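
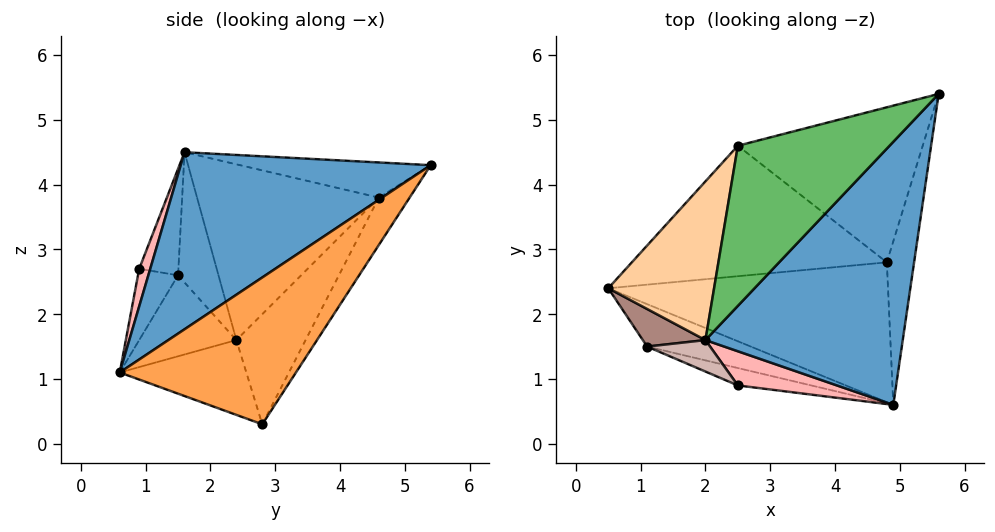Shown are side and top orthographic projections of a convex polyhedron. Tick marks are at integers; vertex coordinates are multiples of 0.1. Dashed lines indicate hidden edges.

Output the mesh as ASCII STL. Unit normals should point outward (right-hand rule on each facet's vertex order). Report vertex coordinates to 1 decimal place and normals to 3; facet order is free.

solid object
 facet normal 0.574 -0.510 0.640
  outer loop
   vertex 2.0 1.6 4.5
   vertex 4.9 0.6 1.1
   vertex 5.6 5.4 4.3
  endloop
 endfacet
 facet normal -0.243 -0.341 -0.908
  outer loop
   vertex 4.8 2.8 0.3
   vertex 4.9 0.6 1.1
   vertex 0.5 2.4 1.6
  endloop
 endfacet
 facet normal 0.983 -0.022 -0.182
  outer loop
   vertex 4.8 2.8 0.3
   vertex 5.6 5.4 4.3
   vertex 4.9 0.6 1.1
  endloop
 endfacet
 facet normal -0.829 0.254 0.499
  outer loop
   vertex 2.5 4.6 3.8
   vertex 0.5 2.4 1.6
   vertex 2.0 1.6 4.5
  endloop
 endfacet
 facet normal -0.218 0.256 0.942
  outer loop
   vertex 2.5 4.6 3.8
   vertex 2.0 1.6 4.5
   vertex 5.6 5.4 4.3
  endloop
 endfacet
 facet normal -0.244 0.788 -0.566
  outer loop
   vertex 2.5 4.6 3.8
   vertex 4.8 2.8 0.3
   vertex 0.5 2.4 1.6
  endloop
 endfacet
 facet normal -0.133 0.843 -0.521
  outer loop
   vertex 2.5 4.6 3.8
   vertex 5.6 5.4 4.3
   vertex 4.8 2.8 0.3
  endloop
 endfacet
 facet normal 0.149 -0.907 0.394
  outer loop
   vertex 2.5 0.9 2.7
   vertex 4.9 0.6 1.1
   vertex 2.0 1.6 4.5
  endloop
 endfacet
 facet normal -0.378 -0.789 -0.484
  outer loop
   vertex 1.1 1.5 2.6
   vertex 0.5 2.4 1.6
   vertex 4.9 0.6 1.1
  endloop
 endfacet
 facet normal -0.346 -0.868 -0.357
  outer loop
   vertex 1.1 1.5 2.6
   vertex 4.9 0.6 1.1
   vertex 2.5 0.9 2.7
  endloop
 endfacet
 facet normal -0.895 -0.119 0.430
  outer loop
   vertex 1.1 1.5 2.6
   vertex 2.0 1.6 4.5
   vertex 0.5 2.4 1.6
  endloop
 endfacet
 facet normal -0.397 -0.887 0.235
  outer loop
   vertex 1.1 1.5 2.6
   vertex 2.5 0.9 2.7
   vertex 2.0 1.6 4.5
  endloop
 endfacet
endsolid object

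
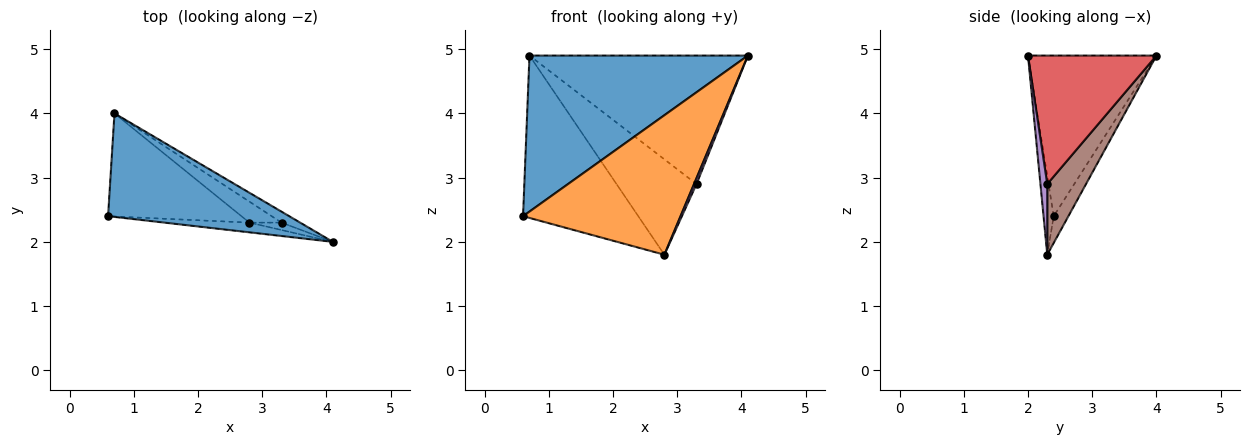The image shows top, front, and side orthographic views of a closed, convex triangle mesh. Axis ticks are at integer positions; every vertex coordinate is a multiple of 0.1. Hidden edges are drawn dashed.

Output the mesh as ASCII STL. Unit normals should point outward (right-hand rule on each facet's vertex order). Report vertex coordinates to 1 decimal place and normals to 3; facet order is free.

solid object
 facet normal -0.440 -0.748 0.496
  outer loop
   vertex 0.7 4.0 4.9
   vertex 0.6 2.4 2.4
   vertex 4.1 2.0 4.9
  endloop
 endfacet
 facet normal -0.064 -0.996 -0.069
  outer loop
   vertex 2.8 2.3 1.8
   vertex 4.1 2.0 4.9
   vertex 0.6 2.4 2.4
  endloop
 endfacet
 facet normal -0.107 0.839 -0.533
  outer loop
   vertex 2.8 2.3 1.8
   vertex 0.6 2.4 2.4
   vertex 0.7 4.0 4.9
  endloop
 endfacet
 facet normal 0.506 0.860 -0.073
  outer loop
   vertex 3.3 2.3 2.9
   vertex 0.7 4.0 4.9
   vertex 4.1 2.0 4.9
  endloop
 endfacet
 facet normal 0.864 -0.314 -0.393
  outer loop
   vertex 3.3 2.3 2.9
   vertex 4.1 2.0 4.9
   vertex 2.8 2.3 1.8
  endloop
 endfacet
 facet normal 0.428 0.883 -0.194
  outer loop
   vertex 3.3 2.3 2.9
   vertex 2.8 2.3 1.8
   vertex 0.7 4.0 4.9
  endloop
 endfacet
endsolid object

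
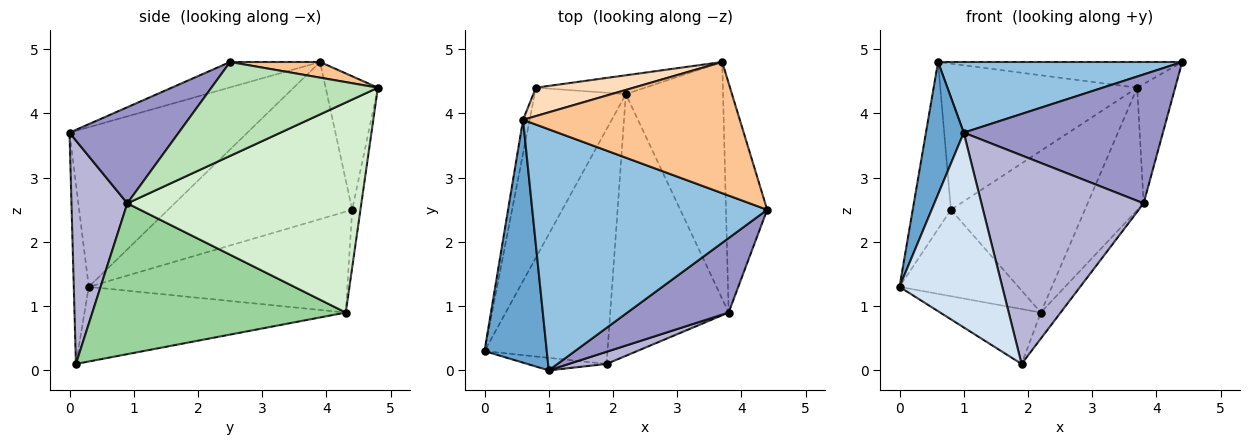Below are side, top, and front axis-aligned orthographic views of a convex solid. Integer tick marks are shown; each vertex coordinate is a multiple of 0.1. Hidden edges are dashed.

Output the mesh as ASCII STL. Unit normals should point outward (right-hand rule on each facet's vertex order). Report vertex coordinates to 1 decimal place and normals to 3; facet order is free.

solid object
 facet normal -0.914 -0.194 0.356
  outer loop
   vertex 1.0 0.0 3.7
   vertex 0.6 3.9 4.8
   vertex 0.0 0.3 1.3
  endloop
 endfacet
 facet normal -0.103 -0.280 0.955
  outer loop
   vertex 1.0 0.0 3.7
   vertex 4.4 2.5 4.8
   vertex 0.6 3.9 4.8
  endloop
 endfacet
 facet normal -0.509 0.196 -0.838
  outer loop
   vertex 1.9 0.1 0.1
   vertex 0.0 0.3 1.3
   vertex 2.2 4.3 0.9
  endloop
 endfacet
 facet normal -0.144 -0.988 -0.063
  outer loop
   vertex 1.9 0.1 0.1
   vertex 1.0 0.0 3.7
   vertex 0.0 0.3 1.3
  endloop
 endfacet
 facet normal -0.978 0.203 -0.041
  outer loop
   vertex 0.8 4.4 2.5
   vertex 0.0 0.3 1.3
   vertex 0.6 3.9 4.8
  endloop
 endfacet
 facet normal -0.702 0.323 -0.635
  outer loop
   vertex 0.8 4.4 2.5
   vertex 2.2 4.3 0.9
   vertex 0.0 0.3 1.3
  endloop
 endfacet
 facet normal 0.071 0.192 0.979
  outer loop
   vertex 3.7 4.8 4.4
   vertex 0.6 3.9 4.8
   vertex 4.4 2.5 4.8
  endloop
 endfacet
 facet normal -0.252 0.950 0.185
  outer loop
   vertex 3.7 4.8 4.4
   vertex 0.8 4.4 2.5
   vertex 0.6 3.9 4.8
  endloop
 endfacet
 facet normal -0.061 0.991 -0.115
  outer loop
   vertex 3.7 4.8 4.4
   vertex 2.2 4.3 0.9
   vertex 0.8 4.4 2.5
  endloop
 endfacet
 facet normal 0.785 0.061 -0.616
  outer loop
   vertex 3.8 0.9 2.6
   vertex 1.9 0.1 0.1
   vertex 2.2 4.3 0.9
  endloop
 endfacet
 facet normal 0.896 0.204 -0.393
  outer loop
   vertex 3.8 0.9 2.6
   vertex 3.7 4.8 4.4
   vertex 4.4 2.5 4.8
  endloop
 endfacet
 facet normal 0.887 0.212 -0.410
  outer loop
   vertex 3.8 0.9 2.6
   vertex 2.2 4.3 0.9
   vertex 3.7 4.8 4.4
  endloop
 endfacet
 facet normal 0.429 -0.782 0.452
  outer loop
   vertex 3.8 0.9 2.6
   vertex 4.4 2.5 4.8
   vertex 1.0 0.0 3.7
  endloop
 endfacet
 facet normal 0.325 -0.944 0.055
  outer loop
   vertex 3.8 0.9 2.6
   vertex 1.0 0.0 3.7
   vertex 1.9 0.1 0.1
  endloop
 endfacet
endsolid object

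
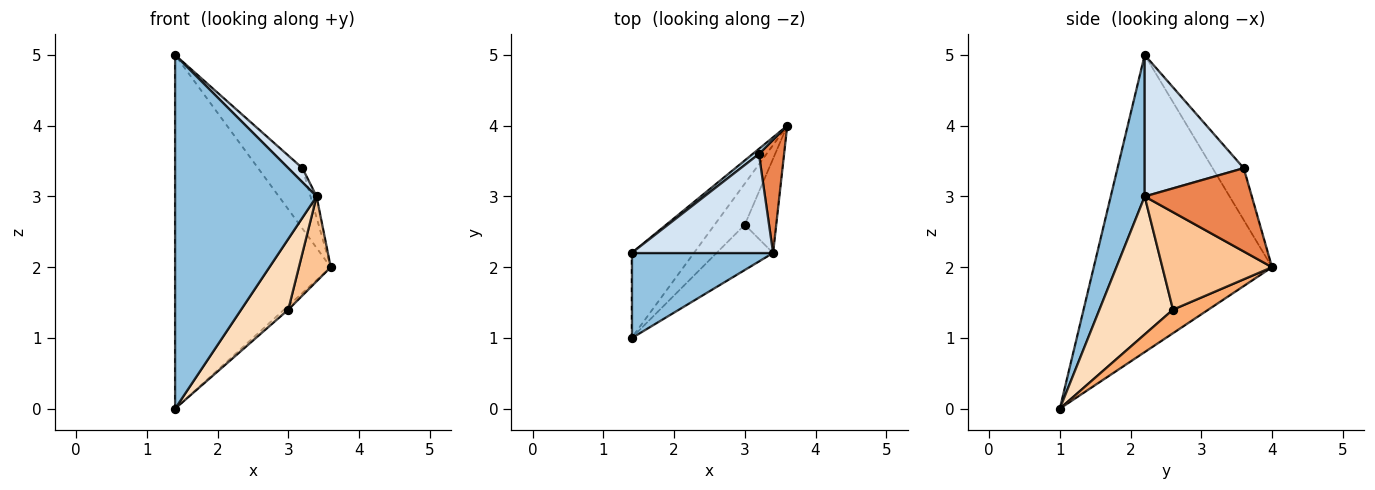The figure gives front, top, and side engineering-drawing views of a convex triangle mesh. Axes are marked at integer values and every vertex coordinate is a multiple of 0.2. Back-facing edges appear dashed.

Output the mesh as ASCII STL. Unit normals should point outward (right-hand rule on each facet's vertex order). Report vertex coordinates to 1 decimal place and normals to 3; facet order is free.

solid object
 facet normal -0.744 0.650 -0.156
  outer loop
   vertex 1.4 1.0 0.0
   vertex 1.4 2.2 5.0
   vertex 3.6 4.0 2.0
  endloop
 endfacet
 facet normal 0.227 -0.947 0.227
  outer loop
   vertex 3.4 2.2 3.0
   vertex 1.4 2.2 5.0
   vertex 1.4 1.0 0.0
  endloop
 endfacet
 facet normal -0.573 0.816 0.069
  outer loop
   vertex 3.2 3.6 3.4
   vertex 3.6 4.0 2.0
   vertex 1.4 2.2 5.0
  endloop
 endfacet
 facet normal 0.704 -0.101 0.704
  outer loop
   vertex 3.2 3.6 3.4
   vertex 1.4 2.2 5.0
   vertex 3.4 2.2 3.0
  endloop
 endfacet
 facet normal 0.956 0.054 0.289
  outer loop
   vertex 3.2 3.6 3.4
   vertex 3.4 2.2 3.0
   vertex 3.6 4.0 2.0
  endloop
 endfacet
 facet normal 0.614 0.074 -0.786
  outer loop
   vertex 3.0 2.6 1.4
   vertex 1.4 1.0 0.0
   vertex 3.6 4.0 2.0
  endloop
 endfacet
 facet normal 0.917 -0.266 -0.296
  outer loop
   vertex 3.0 2.6 1.4
   vertex 3.6 4.0 2.0
   vertex 3.4 2.2 3.0
  endloop
 endfacet
 facet normal 0.796 -0.510 -0.326
  outer loop
   vertex 3.0 2.6 1.4
   vertex 3.4 2.2 3.0
   vertex 1.4 1.0 0.0
  endloop
 endfacet
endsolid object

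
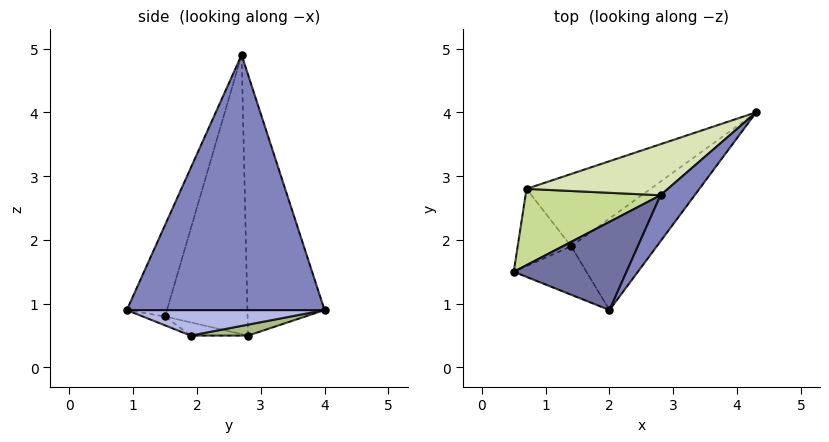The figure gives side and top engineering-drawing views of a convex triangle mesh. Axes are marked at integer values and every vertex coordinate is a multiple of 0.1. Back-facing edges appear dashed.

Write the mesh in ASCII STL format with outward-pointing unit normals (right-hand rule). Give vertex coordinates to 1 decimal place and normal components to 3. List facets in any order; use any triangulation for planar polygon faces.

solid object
 facet normal -0.358 -0.822 0.442
  outer loop
   vertex 2.8 2.7 4.9
   vertex 0.5 1.5 0.8
   vertex 2.0 0.9 0.9
  endloop
 endfacet
 facet normal 0.798 -0.592 0.107
  outer loop
   vertex 2.8 2.7 4.9
   vertex 2.0 0.9 0.9
   vertex 4.3 4.0 0.9
  endloop
 endfacet
 facet normal -0.110 -0.425 -0.898
  outer loop
   vertex 1.4 1.9 0.5
   vertex 2.0 0.9 0.9
   vertex 0.5 1.5 0.8
  endloop
 endfacet
 facet normal 0.279 -0.207 -0.938
  outer loop
   vertex 1.4 1.9 0.5
   vertex 4.3 4.0 0.9
   vertex 2.0 0.9 0.9
  endloop
 endfacet
 facet normal -0.236 -0.184 -0.954
  outer loop
   vertex 0.7 2.8 0.5
   vertex 1.4 1.9 0.5
   vertex 0.5 1.5 0.8
  endloop
 endfacet
 facet normal 0.088 0.068 -0.994
  outer loop
   vertex 0.7 2.8 0.5
   vertex 4.3 4.0 0.9
   vertex 1.4 1.9 0.5
  endloop
 endfacet
 facet normal -0.876 0.232 0.423
  outer loop
   vertex 0.7 2.8 0.5
   vertex 0.5 1.5 0.8
   vertex 2.8 2.7 4.9
  endloop
 endfacet
 facet normal -0.329 0.927 0.178
  outer loop
   vertex 0.7 2.8 0.5
   vertex 2.8 2.7 4.9
   vertex 4.3 4.0 0.9
  endloop
 endfacet
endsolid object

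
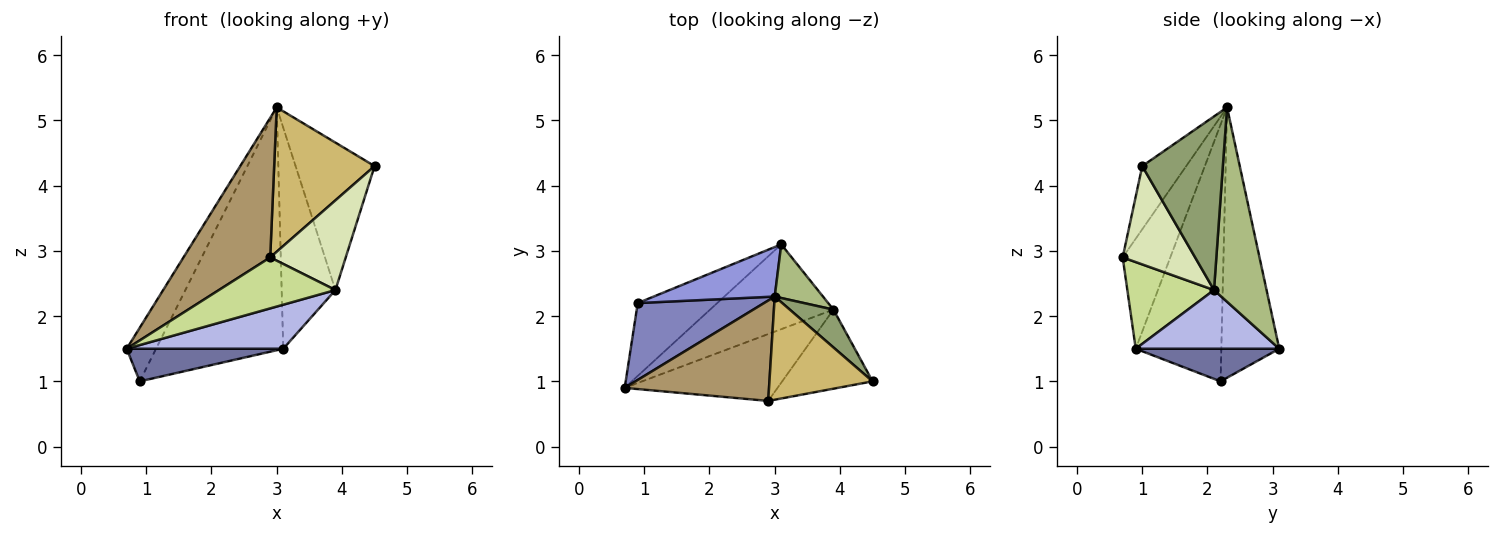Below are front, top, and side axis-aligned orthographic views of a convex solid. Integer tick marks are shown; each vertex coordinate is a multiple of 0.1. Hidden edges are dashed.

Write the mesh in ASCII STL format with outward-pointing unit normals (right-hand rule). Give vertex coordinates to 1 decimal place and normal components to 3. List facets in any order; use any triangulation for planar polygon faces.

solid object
 facet normal 0.351 -0.383 -0.855
  outer loop
   vertex 0.9 2.2 1.0
   vertex 3.1 3.1 1.5
   vertex 0.7 0.9 1.5
  endloop
 endfacet
 facet normal -0.858 0.294 0.422
  outer loop
   vertex 0.9 2.2 1.0
   vertex 0.7 0.9 1.5
   vertex 3.0 2.3 5.2
  endloop
 endfacet
 facet normal -0.408 0.895 0.182
  outer loop
   vertex 0.9 2.2 1.0
   vertex 3.0 2.3 5.2
   vertex 3.1 3.1 1.5
  endloop
 endfacet
 facet normal 0.389 -0.424 -0.818
  outer loop
   vertex 3.9 2.1 2.4
   vertex 0.7 0.9 1.5
   vertex 3.1 3.1 1.5
  endloop
 endfacet
 facet normal 0.703 0.689 0.177
  outer loop
   vertex 3.9 2.1 2.4
   vertex 3.0 2.3 5.2
   vertex 4.5 1.0 4.3
  endloop
 endfacet
 facet normal 0.689 0.705 0.171
  outer loop
   vertex 3.9 2.1 2.4
   vertex 3.1 3.1 1.5
   vertex 3.0 2.3 5.2
  endloop
 endfacet
 facet normal 0.411 -0.553 -0.725
  outer loop
   vertex 2.9 0.7 2.9
   vertex 0.7 0.9 1.5
   vertex 3.9 2.1 2.4
  endloop
 endfacet
 facet normal 0.584 -0.609 -0.537
  outer loop
   vertex 2.9 0.7 2.9
   vertex 3.9 2.1 2.4
   vertex 4.5 1.0 4.3
  endloop
 endfacet
 facet normal -0.407 -0.741 0.534
  outer loop
   vertex 2.9 0.7 2.9
   vertex 3.0 2.3 5.2
   vertex 0.7 0.9 1.5
  endloop
 endfacet
 facet normal -0.336 -0.766 0.548
  outer loop
   vertex 2.9 0.7 2.9
   vertex 4.5 1.0 4.3
   vertex 3.0 2.3 5.2
  endloop
 endfacet
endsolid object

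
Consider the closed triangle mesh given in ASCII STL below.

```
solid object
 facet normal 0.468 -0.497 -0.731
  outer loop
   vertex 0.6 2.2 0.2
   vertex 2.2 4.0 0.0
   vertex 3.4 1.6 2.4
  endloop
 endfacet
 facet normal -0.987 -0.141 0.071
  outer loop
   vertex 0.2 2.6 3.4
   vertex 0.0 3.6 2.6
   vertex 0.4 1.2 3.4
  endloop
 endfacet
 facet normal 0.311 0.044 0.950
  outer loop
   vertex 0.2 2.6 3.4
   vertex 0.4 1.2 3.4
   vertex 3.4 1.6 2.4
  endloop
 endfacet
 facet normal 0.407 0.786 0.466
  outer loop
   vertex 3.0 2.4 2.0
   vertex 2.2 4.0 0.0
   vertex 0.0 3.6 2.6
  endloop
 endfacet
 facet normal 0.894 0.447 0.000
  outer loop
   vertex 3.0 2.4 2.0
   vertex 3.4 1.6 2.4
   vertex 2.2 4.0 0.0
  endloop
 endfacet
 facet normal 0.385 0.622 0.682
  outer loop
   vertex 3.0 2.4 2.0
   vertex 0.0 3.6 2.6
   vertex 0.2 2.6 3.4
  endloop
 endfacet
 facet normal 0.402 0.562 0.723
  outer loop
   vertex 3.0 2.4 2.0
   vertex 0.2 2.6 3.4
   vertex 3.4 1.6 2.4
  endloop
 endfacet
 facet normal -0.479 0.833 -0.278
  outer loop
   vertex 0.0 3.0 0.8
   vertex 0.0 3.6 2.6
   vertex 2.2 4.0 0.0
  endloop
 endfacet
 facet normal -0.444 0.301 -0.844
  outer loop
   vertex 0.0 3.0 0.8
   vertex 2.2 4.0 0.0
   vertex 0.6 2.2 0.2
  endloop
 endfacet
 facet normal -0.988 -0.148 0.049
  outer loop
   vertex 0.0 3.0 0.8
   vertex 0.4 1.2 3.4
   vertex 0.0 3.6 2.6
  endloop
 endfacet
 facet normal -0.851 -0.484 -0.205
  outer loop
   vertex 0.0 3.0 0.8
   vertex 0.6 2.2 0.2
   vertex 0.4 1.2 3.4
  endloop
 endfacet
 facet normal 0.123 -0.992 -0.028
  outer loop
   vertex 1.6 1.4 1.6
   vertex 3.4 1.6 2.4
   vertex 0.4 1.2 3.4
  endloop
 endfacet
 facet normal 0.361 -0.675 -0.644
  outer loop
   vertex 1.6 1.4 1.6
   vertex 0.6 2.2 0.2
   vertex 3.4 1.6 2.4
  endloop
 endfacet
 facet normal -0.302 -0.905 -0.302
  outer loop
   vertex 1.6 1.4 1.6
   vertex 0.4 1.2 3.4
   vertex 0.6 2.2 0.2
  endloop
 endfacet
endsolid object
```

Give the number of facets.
14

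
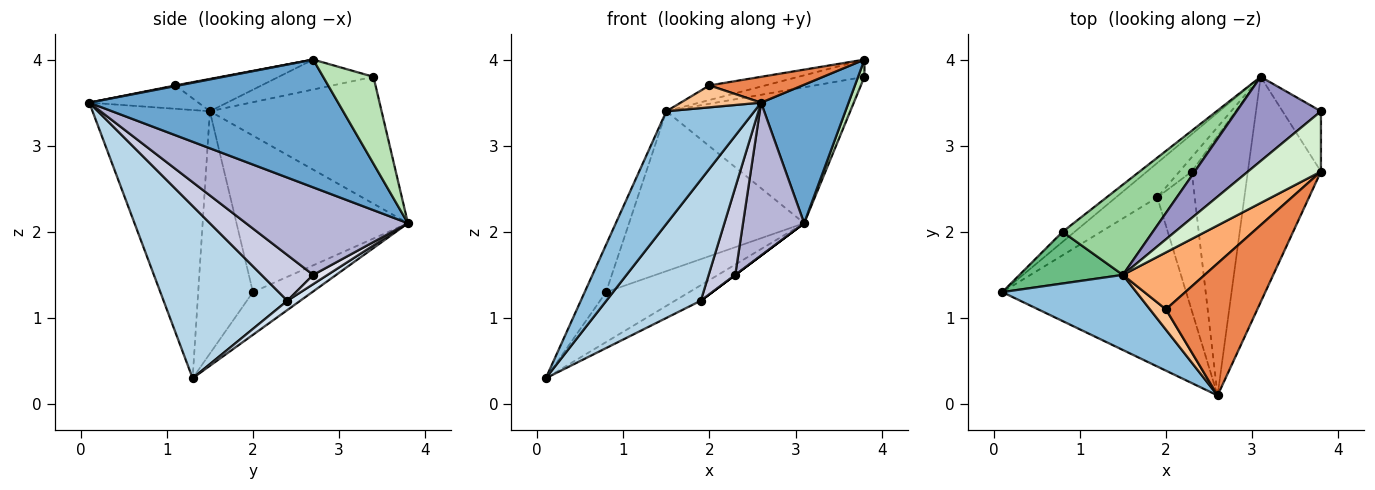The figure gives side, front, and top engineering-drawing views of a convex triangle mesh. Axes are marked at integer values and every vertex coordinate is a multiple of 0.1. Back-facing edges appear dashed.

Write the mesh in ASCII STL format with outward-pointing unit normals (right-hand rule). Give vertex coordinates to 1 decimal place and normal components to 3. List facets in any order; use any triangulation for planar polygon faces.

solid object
 facet normal 0.830 -0.292 -0.475
  outer loop
   vertex 3.1 3.8 2.1
   vertex 3.8 2.7 4.0
   vertex 2.6 0.1 3.5
  endloop
 endfacet
 facet normal -0.743 -0.557 0.371
  outer loop
   vertex 1.5 1.5 3.4
   vertex 0.1 1.3 0.3
   vertex 2.6 0.1 3.5
  endloop
 endfacet
 facet normal 0.606 -0.463 -0.647
  outer loop
   vertex 1.9 2.4 1.2
   vertex 2.6 0.1 3.5
   vertex 0.1 1.3 0.3
  endloop
 endfacet
 facet normal 0.201 0.402 -0.893
  outer loop
   vertex 1.9 2.4 1.2
   vertex 0.1 1.3 0.3
   vertex 3.1 3.8 2.1
  endloop
 endfacet
 facet normal 0.007 -0.192 0.981
  outer loop
   vertex 2.0 1.1 3.7
   vertex 2.6 0.1 3.5
   vertex 3.8 2.7 4.0
  endloop
 endfacet
 facet normal -0.357 0.232 0.905
  outer loop
   vertex 2.0 1.1 3.7
   vertex 3.8 2.7 4.0
   vertex 1.5 1.5 3.4
  endloop
 endfacet
 facet normal -0.705 -0.520 0.482
  outer loop
   vertex 2.0 1.1 3.7
   vertex 1.5 1.5 3.4
   vertex 2.6 0.1 3.5
  endloop
 endfacet
 facet normal -0.573 0.804 -0.162
  outer loop
   vertex 0.8 2.0 1.3
   vertex 3.1 3.8 2.1
   vertex 0.1 1.3 0.3
  endloop
 endfacet
 facet normal -0.866 0.338 0.369
  outer loop
   vertex 0.8 2.0 1.3
   vertex 0.1 1.3 0.3
   vertex 1.5 1.5 3.4
  endloop
 endfacet
 facet normal -0.649 0.663 0.374
  outer loop
   vertex 0.8 2.0 1.3
   vertex 1.5 1.5 3.4
   vertex 3.1 3.8 2.1
  endloop
 endfacet
 facet normal 0.909 -0.115 -0.401
  outer loop
   vertex 3.8 3.4 3.8
   vertex 3.8 2.7 4.0
   vertex 3.1 3.8 2.1
  endloop
 endfacet
 facet normal -0.367 0.256 0.895
  outer loop
   vertex 3.8 3.4 3.8
   vertex 1.5 1.5 3.4
   vertex 3.8 2.7 4.0
  endloop
 endfacet
 facet normal -0.622 0.666 0.413
  outer loop
   vertex 3.8 3.4 3.8
   vertex 3.1 3.8 2.1
   vertex 1.5 1.5 3.4
  endloop
 endfacet
 facet normal 0.802 -0.303 -0.514
  outer loop
   vertex 2.3 2.7 1.5
   vertex 3.1 3.8 2.1
   vertex 2.6 0.1 3.5
  endloop
 endfacet
 facet normal 0.719 -0.370 -0.589
  outer loop
   vertex 2.3 2.7 1.5
   vertex 2.6 0.1 3.5
   vertex 1.9 2.4 1.2
  endloop
 endfacet
 facet normal 0.600 0.000 -0.800
  outer loop
   vertex 2.3 2.7 1.5
   vertex 1.9 2.4 1.2
   vertex 3.1 3.8 2.1
  endloop
 endfacet
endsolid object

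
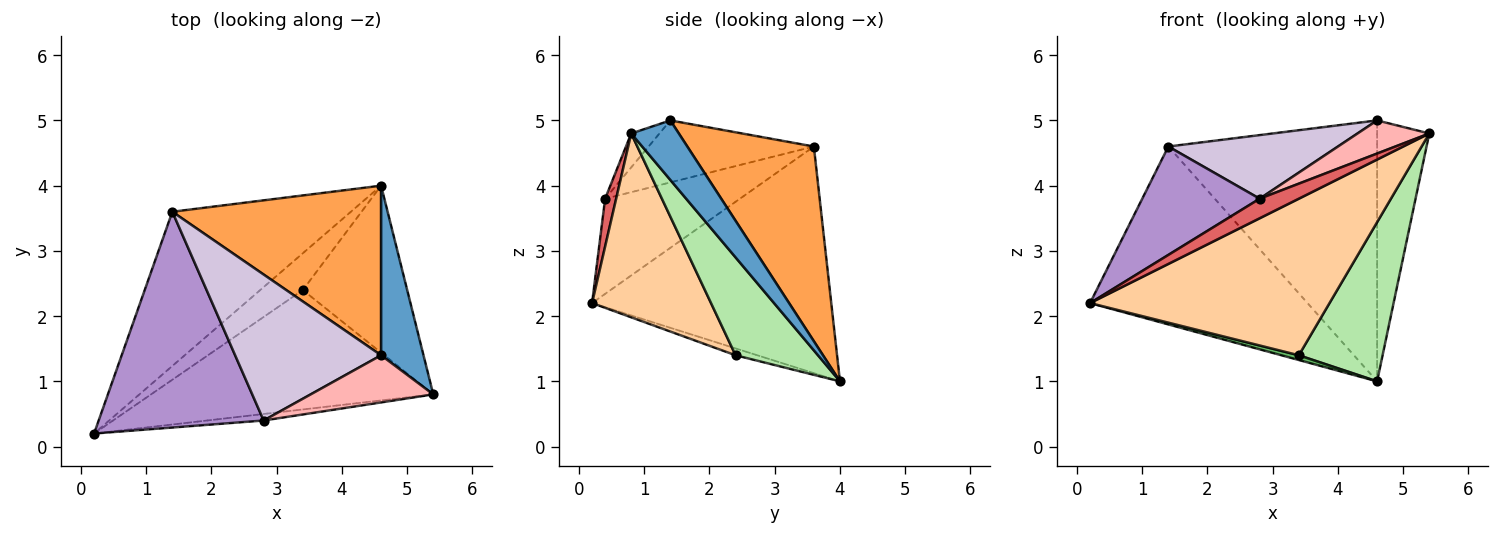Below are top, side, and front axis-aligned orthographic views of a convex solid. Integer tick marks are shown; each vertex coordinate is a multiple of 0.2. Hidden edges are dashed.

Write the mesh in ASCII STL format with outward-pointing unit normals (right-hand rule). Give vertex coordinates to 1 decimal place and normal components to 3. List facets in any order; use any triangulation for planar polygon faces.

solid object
 facet normal 0.608 0.666 0.433
  outer loop
   vertex 4.6 1.4 5.0
   vertex 5.4 0.8 4.8
   vertex 4.6 4.0 1.0
  endloop
 endfacet
 facet normal -0.639 0.581 -0.504
  outer loop
   vertex 1.4 3.6 4.6
   vertex 4.6 4.0 1.0
   vertex 0.2 0.2 2.2
  endloop
 endfacet
 facet normal 0.453 0.747 0.486
  outer loop
   vertex 1.4 3.6 4.6
   vertex 4.6 1.4 5.0
   vertex 4.6 4.0 1.0
  endloop
 endfacet
 facet normal 0.367 -0.739 -0.564
  outer loop
   vertex 3.4 2.4 1.4
   vertex 5.4 0.8 4.8
   vertex 0.2 0.2 2.2
  endloop
 endfacet
 facet normal -0.158 -0.126 -0.979
  outer loop
   vertex 3.4 2.4 1.4
   vertex 0.2 0.2 2.2
   vertex 4.6 4.0 1.0
  endloop
 endfacet
 facet normal 0.562 -0.571 -0.599
  outer loop
   vertex 3.4 2.4 1.4
   vertex 4.6 4.0 1.0
   vertex 5.4 0.8 4.8
  endloop
 endfacet
 facet normal 0.258 -0.916 -0.305
  outer loop
   vertex 2.8 0.4 3.8
   vertex 0.2 0.2 2.2
   vertex 5.4 0.8 4.8
  endloop
 endfacet
 facet normal -0.221 -0.560 0.798
  outer loop
   vertex 2.8 0.4 3.8
   vertex 5.4 0.8 4.8
   vertex 4.6 1.4 5.0
  endloop
 endfacet
 facet normal -0.458 -0.399 0.794
  outer loop
   vertex 2.8 0.4 3.8
   vertex 1.4 3.6 4.6
   vertex 0.2 0.2 2.2
  endloop
 endfacet
 facet normal -0.363 -0.372 0.854
  outer loop
   vertex 2.8 0.4 3.8
   vertex 4.6 1.4 5.0
   vertex 1.4 3.6 4.6
  endloop
 endfacet
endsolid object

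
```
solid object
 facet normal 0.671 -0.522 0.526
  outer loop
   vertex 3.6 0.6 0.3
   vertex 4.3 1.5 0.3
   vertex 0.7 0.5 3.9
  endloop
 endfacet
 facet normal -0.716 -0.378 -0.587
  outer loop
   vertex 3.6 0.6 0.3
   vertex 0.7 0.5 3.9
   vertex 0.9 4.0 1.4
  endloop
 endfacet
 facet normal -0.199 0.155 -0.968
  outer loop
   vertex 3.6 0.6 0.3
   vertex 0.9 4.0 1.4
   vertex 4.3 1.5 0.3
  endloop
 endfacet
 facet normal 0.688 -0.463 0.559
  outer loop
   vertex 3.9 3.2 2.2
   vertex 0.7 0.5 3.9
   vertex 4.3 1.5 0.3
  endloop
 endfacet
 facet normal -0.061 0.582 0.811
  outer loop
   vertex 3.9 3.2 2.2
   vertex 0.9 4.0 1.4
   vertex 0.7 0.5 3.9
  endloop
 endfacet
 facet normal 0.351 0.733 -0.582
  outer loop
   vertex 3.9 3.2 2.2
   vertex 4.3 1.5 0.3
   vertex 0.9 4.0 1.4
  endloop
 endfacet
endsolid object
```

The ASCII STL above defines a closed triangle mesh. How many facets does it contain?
6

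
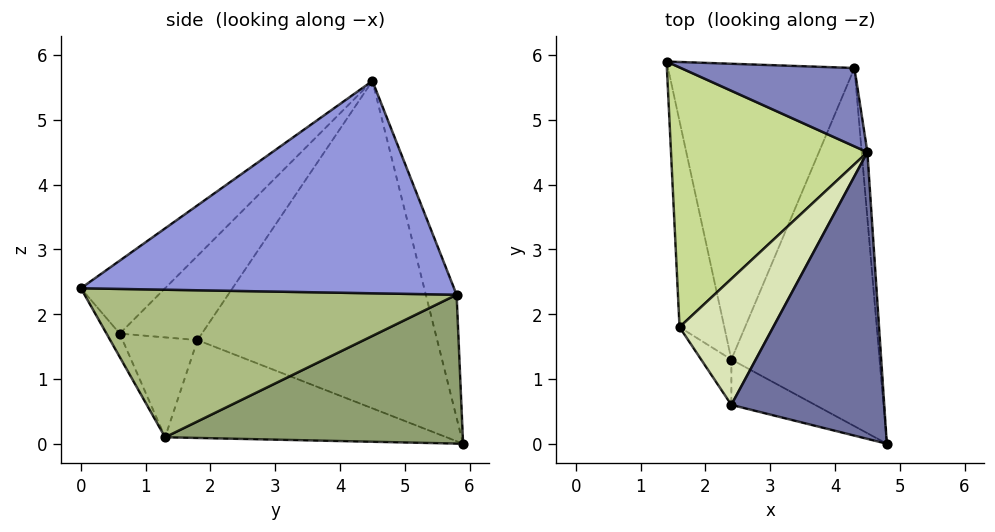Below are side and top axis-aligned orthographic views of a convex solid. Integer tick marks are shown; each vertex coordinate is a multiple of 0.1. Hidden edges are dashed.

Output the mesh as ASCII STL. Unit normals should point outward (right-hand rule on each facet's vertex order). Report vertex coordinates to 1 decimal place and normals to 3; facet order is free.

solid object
 facet normal -0.358 -0.557 0.750
  outer loop
   vertex 2.4 0.6 1.7
   vertex 4.8 0.0 2.4
   vertex 4.5 4.5 5.6
  endloop
 endfacet
 facet normal -0.261 0.893 0.367
  outer loop
   vertex 4.3 5.8 2.3
   vertex 1.4 5.9 0.0
   vertex 4.5 4.5 5.6
  endloop
 endfacet
 facet normal 0.996 0.085 -0.027
  outer loop
   vertex 4.3 5.8 2.3
   vertex 4.5 4.5 5.6
   vertex 4.8 0.0 2.4
  endloop
 endfacet
 facet normal -0.111 -0.910 -0.398
  outer loop
   vertex 2.4 1.3 0.1
   vertex 4.8 0.0 2.4
   vertex 2.4 0.6 1.7
  endloop
 endfacet
 facet normal 0.620 0.118 -0.776
  outer loop
   vertex 2.4 1.3 0.1
   vertex 1.4 5.9 0.0
   vertex 4.3 5.8 2.3
  endloop
 endfacet
 facet normal 0.705 0.049 -0.708
  outer loop
   vertex 2.4 1.3 0.1
   vertex 4.3 5.8 2.3
   vertex 4.8 0.0 2.4
  endloop
 endfacet
 facet normal -0.847 0.157 0.508
  outer loop
   vertex 1.6 1.8 1.6
   vertex 4.5 4.5 5.6
   vertex 1.4 5.9 0.0
  endloop
 endfacet
 facet normal -0.624 -0.358 0.694
  outer loop
   vertex 1.6 1.8 1.6
   vertex 2.4 0.6 1.7
   vertex 4.5 4.5 5.6
  endloop
 endfacet
 facet normal -0.891 -0.202 -0.407
  outer loop
   vertex 1.6 1.8 1.6
   vertex 1.4 5.9 0.0
   vertex 2.4 1.3 0.1
  endloop
 endfacet
 facet normal -0.798 -0.552 -0.242
  outer loop
   vertex 1.6 1.8 1.6
   vertex 2.4 1.3 0.1
   vertex 2.4 0.6 1.7
  endloop
 endfacet
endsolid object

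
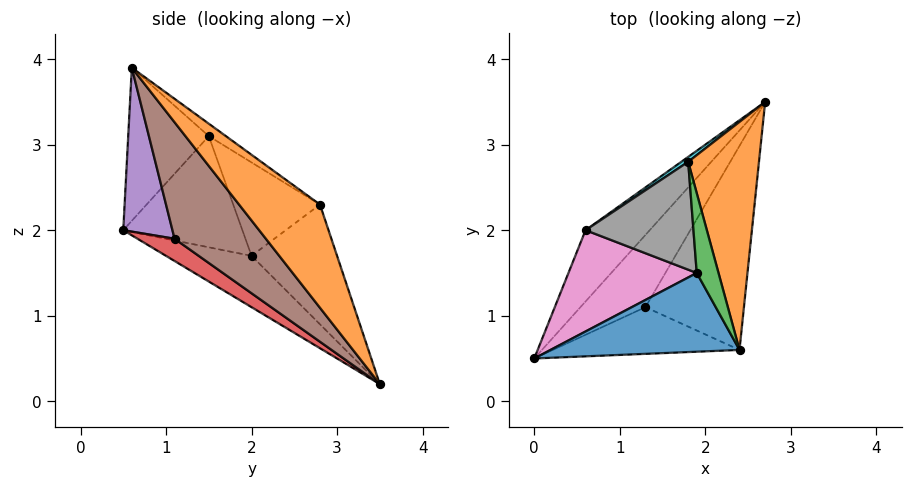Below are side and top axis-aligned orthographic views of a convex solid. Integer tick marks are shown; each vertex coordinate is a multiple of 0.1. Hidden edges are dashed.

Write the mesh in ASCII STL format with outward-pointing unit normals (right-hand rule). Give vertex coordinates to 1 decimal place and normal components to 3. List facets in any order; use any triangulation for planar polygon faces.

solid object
 facet normal -0.596 0.323 0.735
  outer loop
   vertex 1.9 1.5 3.1
   vertex 0.0 0.5 2.0
   vertex 2.4 0.6 3.9
  endloop
 endfacet
 facet normal 0.696 0.537 0.477
  outer loop
   vertex 1.8 2.8 2.3
   vertex 2.4 0.6 3.9
   vertex 2.7 3.5 0.2
  endloop
 endfacet
 facet normal -0.444 0.444 0.778
  outer loop
   vertex 1.8 2.8 2.3
   vertex 1.9 1.5 3.1
   vertex 2.4 0.6 3.9
  endloop
 endfacet
 facet normal 0.246 -0.652 -0.718
  outer loop
   vertex 1.3 1.1 1.9
   vertex 0.0 0.5 2.0
   vertex 2.7 3.5 0.2
  endloop
 endfacet
 facet normal 0.357 -0.841 -0.407
  outer loop
   vertex 1.3 1.1 1.9
   vertex 2.4 0.6 3.9
   vertex 0.0 0.5 2.0
  endloop
 endfacet
 facet normal 0.567 -0.670 -0.479
  outer loop
   vertex 1.3 1.1 1.9
   vertex 2.7 3.5 0.2
   vertex 2.4 0.6 3.9
  endloop
 endfacet
 facet normal -0.605 0.382 0.698
  outer loop
   vertex 0.6 2.0 1.7
   vertex 0.0 0.5 2.0
   vertex 1.9 1.5 3.1
  endloop
 endfacet
 facet normal -0.605 0.383 0.698
  outer loop
   vertex 0.6 2.0 1.7
   vertex 1.9 1.5 3.1
   vertex 1.8 2.8 2.3
  endloop
 endfacet
 facet normal -0.622 0.093 -0.777
  outer loop
   vertex 0.6 2.0 1.7
   vertex 2.7 3.5 0.2
   vertex 0.0 0.5 2.0
  endloop
 endfacet
 facet normal -0.566 0.824 0.032
  outer loop
   vertex 0.6 2.0 1.7
   vertex 1.8 2.8 2.3
   vertex 2.7 3.5 0.2
  endloop
 endfacet
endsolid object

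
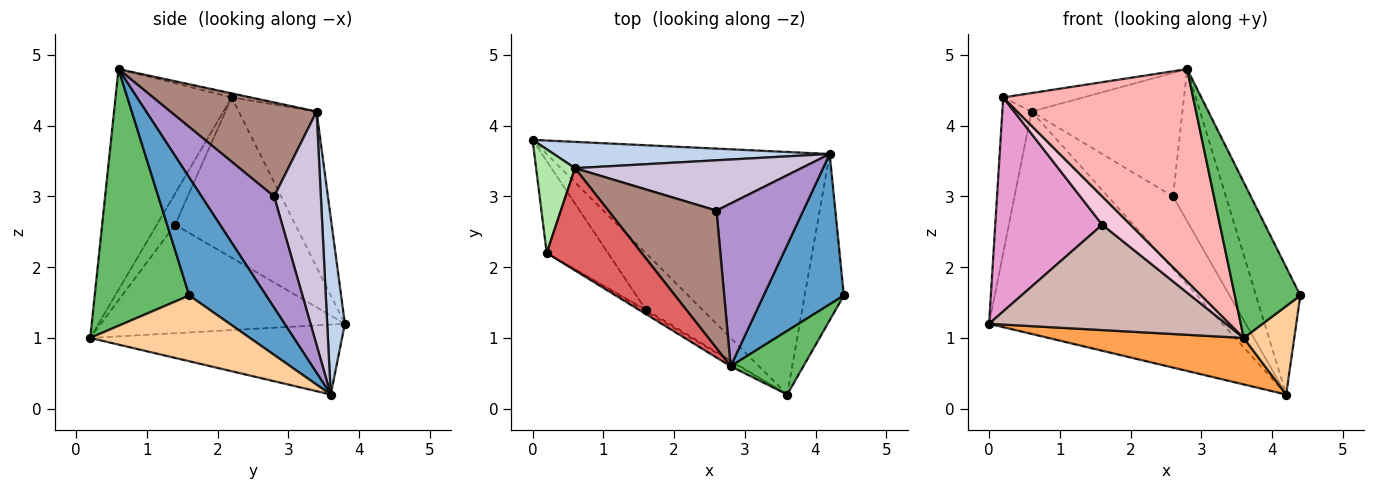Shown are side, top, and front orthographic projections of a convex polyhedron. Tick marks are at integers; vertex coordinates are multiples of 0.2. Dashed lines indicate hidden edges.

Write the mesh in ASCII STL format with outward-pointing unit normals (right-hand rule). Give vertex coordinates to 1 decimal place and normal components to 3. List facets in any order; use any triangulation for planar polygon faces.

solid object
 facet normal 0.747 0.430 0.508
  outer loop
   vertex 2.8 0.6 4.8
   vertex 4.4 1.6 1.6
   vertex 4.2 3.6 0.2
  endloop
 endfacet
 facet normal 0.075 0.990 0.117
  outer loop
   vertex 0.6 3.4 4.2
   vertex 4.2 3.6 0.2
   vertex 0.0 3.8 1.2
  endloop
 endfacet
 facet normal -0.236 -0.183 -0.954
  outer loop
   vertex 3.6 0.2 1.0
   vertex 0.0 3.8 1.2
   vertex 4.2 3.6 0.2
  endloop
 endfacet
 facet normal 0.829 -0.262 -0.493
  outer loop
   vertex 3.6 0.2 1.0
   vertex 4.2 3.6 0.2
   vertex 4.4 1.6 1.6
  endloop
 endfacet
 facet normal 0.801 -0.555 0.227
  outer loop
   vertex 3.6 0.2 1.0
   vertex 4.4 1.6 1.6
   vertex 2.8 0.6 4.8
  endloop
 endfacet
 facet normal -0.912 0.342 0.228
  outer loop
   vertex 0.2 2.2 4.4
   vertex 0.6 3.4 4.2
   vertex 0.0 3.8 1.2
  endloop
 endfacet
 facet normal -0.042 0.178 0.983
  outer loop
   vertex 0.2 2.2 4.4
   vertex 2.8 0.6 4.8
   vertex 0.6 3.4 4.2
  endloop
 endfacet
 facet normal -0.522 -0.853 -0.020
  outer loop
   vertex 0.2 2.2 4.4
   vertex 3.6 0.2 1.0
   vertex 2.8 0.6 4.8
  endloop
 endfacet
 facet normal 0.684 0.498 0.533
  outer loop
   vertex 2.6 2.8 3.0
   vertex 2.8 0.6 4.8
   vertex 4.2 3.6 0.2
  endloop
 endfacet
 facet normal 0.507 0.707 0.492
  outer loop
   vertex 2.6 2.8 3.0
   vertex 4.2 3.6 0.2
   vertex 0.6 3.4 4.2
  endloop
 endfacet
 facet normal 0.543 0.561 0.625
  outer loop
   vertex 2.6 2.8 3.0
   vertex 0.6 3.4 4.2
   vertex 2.8 0.6 4.8
  endloop
 endfacet
 facet normal -0.672 -0.652 -0.351
  outer loop
   vertex 1.6 1.4 2.6
   vertex 0.0 3.8 1.2
   vertex 3.6 0.2 1.0
  endloop
 endfacet
 facet normal -0.718 -0.639 -0.275
  outer loop
   vertex 1.6 1.4 2.6
   vertex 0.2 2.2 4.4
   vertex 0.0 3.8 1.2
  endloop
 endfacet
 facet normal -0.543 -0.839 -0.049
  outer loop
   vertex 1.6 1.4 2.6
   vertex 3.6 0.2 1.0
   vertex 0.2 2.2 4.4
  endloop
 endfacet
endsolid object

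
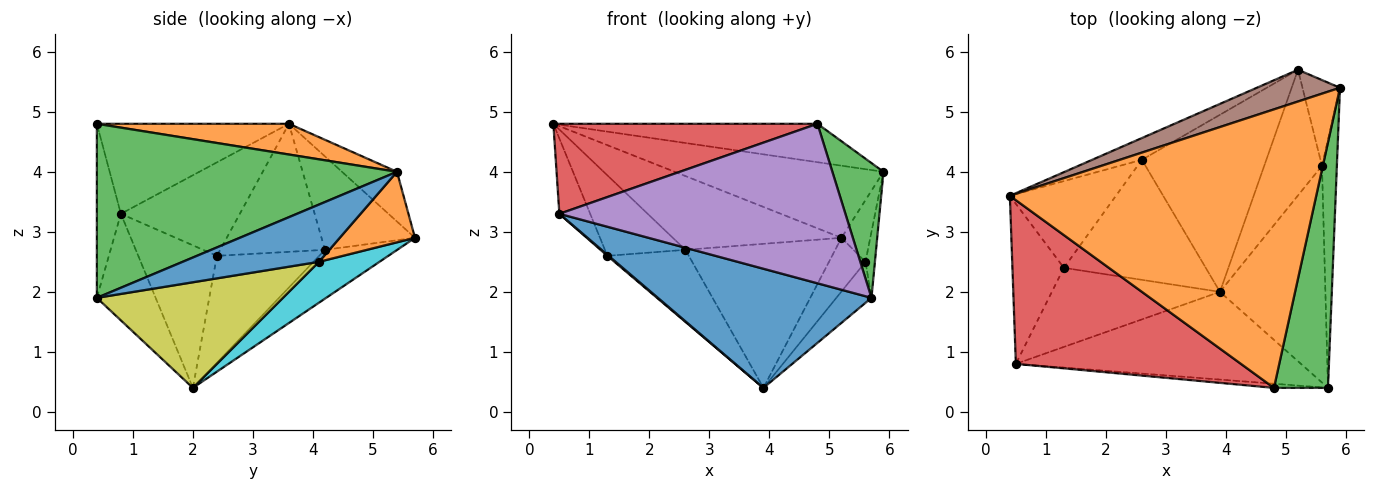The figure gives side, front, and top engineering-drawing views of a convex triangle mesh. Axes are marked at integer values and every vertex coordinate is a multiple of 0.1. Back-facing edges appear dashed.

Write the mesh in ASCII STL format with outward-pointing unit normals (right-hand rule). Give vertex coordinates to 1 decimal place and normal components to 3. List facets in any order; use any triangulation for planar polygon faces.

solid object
 facet normal -0.216 -0.786 -0.579
  outer loop
   vertex 0.5 0.8 3.3
   vertex 3.9 2.0 0.4
   vertex 5.7 0.4 1.9
  endloop
 endfacet
 facet normal 0.099 0.136 0.986
  outer loop
   vertex 4.8 0.4 4.8
   vertex 5.9 5.4 4.0
   vertex 0.4 3.6 4.8
  endloop
 endfacet
 facet normal 0.943 -0.161 0.293
  outer loop
   vertex 4.8 0.4 4.8
   vertex 5.7 0.4 1.9
   vertex 5.9 5.4 4.0
  endloop
 endfacet
 facet normal -0.331 -0.455 0.827
  outer loop
   vertex 4.8 0.4 4.8
   vertex 0.4 3.6 4.8
   vertex 0.5 0.8 3.3
  endloop
 endfacet
 facet normal -0.084 -0.996 -0.026
  outer loop
   vertex 4.8 0.4 4.8
   vertex 0.5 0.8 3.3
   vertex 5.7 0.4 1.9
  endloop
 endfacet
 facet normal -0.234 0.890 0.392
  outer loop
   vertex 5.2 5.7 2.9
   vertex 0.4 3.6 4.8
   vertex 5.9 5.4 4.0
  endloop
 endfacet
 facet normal -0.854 0.221 -0.470
  outer loop
   vertex 1.3 2.4 2.6
   vertex 0.5 0.8 3.3
   vertex 0.4 3.6 4.8
  endloop
 endfacet
 facet normal -0.647 -0.010 -0.763
  outer loop
   vertex 1.3 2.4 2.6
   vertex 3.9 2.0 0.4
   vertex 0.5 0.8 3.3
  endloop
 endfacet
 facet normal 0.701 0.133 -0.700
  outer loop
   vertex 5.6 4.1 2.5
   vertex 5.7 0.4 1.9
   vertex 3.9 2.0 0.4
  endloop
 endfacet
 facet normal 0.546 0.329 -0.771
  outer loop
   vertex 5.6 4.1 2.5
   vertex 3.9 2.0 0.4
   vertex 5.2 5.7 2.9
  endloop
 endfacet
 facet normal 0.966 0.067 -0.251
  outer loop
   vertex 5.6 4.1 2.5
   vertex 5.9 5.4 4.0
   vertex 5.7 0.4 1.9
  endloop
 endfacet
 facet normal 0.836 0.320 -0.445
  outer loop
   vertex 5.6 4.1 2.5
   vertex 5.2 5.7 2.9
   vertex 5.9 5.4 4.0
  endloop
 endfacet
 facet normal -0.291 0.604 -0.742
  outer loop
   vertex 2.6 4.2 2.7
   vertex 5.2 5.7 2.9
   vertex 3.9 2.0 0.4
  endloop
 endfacet
 facet normal -0.543 0.432 -0.720
  outer loop
   vertex 2.6 4.2 2.7
   vertex 3.9 2.0 0.4
   vertex 1.3 2.4 2.6
  endloop
 endfacet
 facet normal -0.469 0.847 -0.250
  outer loop
   vertex 2.6 4.2 2.7
   vertex 0.4 3.6 4.8
   vertex 5.2 5.7 2.9
  endloop
 endfacet
 facet normal -0.663 0.509 -0.549
  outer loop
   vertex 2.6 4.2 2.7
   vertex 1.3 2.4 2.6
   vertex 0.4 3.6 4.8
  endloop
 endfacet
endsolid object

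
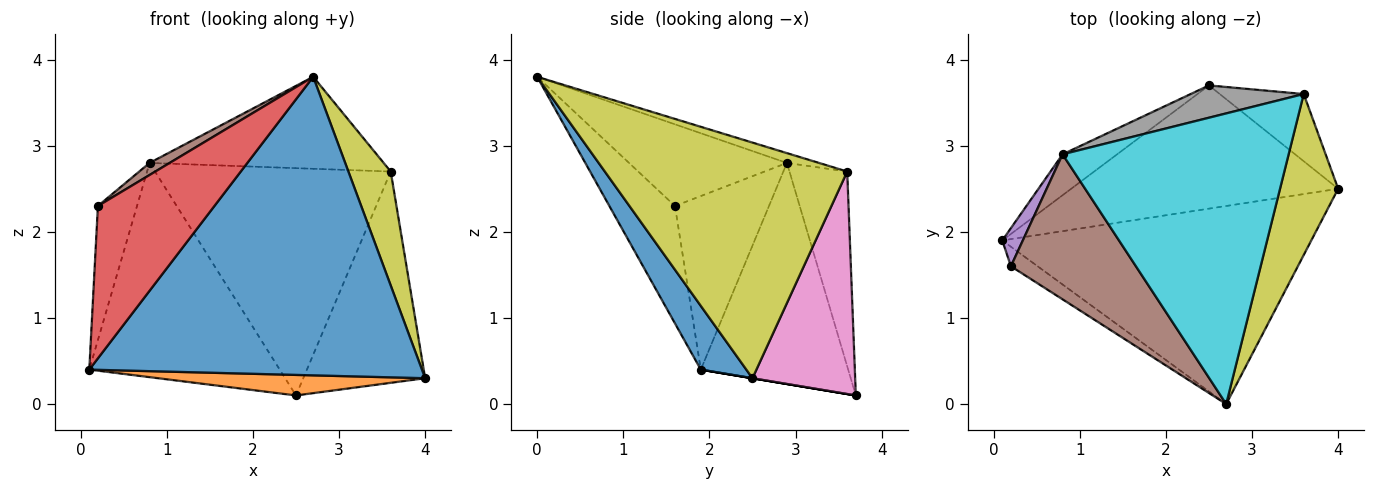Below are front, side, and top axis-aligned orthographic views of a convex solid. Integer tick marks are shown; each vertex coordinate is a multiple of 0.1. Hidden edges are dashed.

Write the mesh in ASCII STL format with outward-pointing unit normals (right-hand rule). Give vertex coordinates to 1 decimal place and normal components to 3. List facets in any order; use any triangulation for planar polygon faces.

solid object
 facet normal 0.113 -0.828 -0.549
  outer loop
   vertex 2.7 0.0 3.8
   vertex 0.1 1.9 0.4
   vertex 4.0 2.5 0.3
  endloop
 endfacet
 facet normal 0.000 -0.164 -0.986
  outer loop
   vertex 2.5 3.7 0.1
   vertex 4.0 2.5 0.3
   vertex 0.1 1.9 0.4
  endloop
 endfacet
 facet normal -0.605 0.782 -0.149
  outer loop
   vertex 0.8 2.9 2.8
   vertex 2.5 3.7 0.1
   vertex 0.1 1.9 0.4
  endloop
 endfacet
 facet normal -0.488 -0.866 -0.111
  outer loop
   vertex 0.2 1.6 2.3
   vertex 0.1 1.9 0.4
   vertex 2.7 0.0 3.8
  endloop
 endfacet
 facet normal -0.918 0.382 0.109
  outer loop
   vertex 0.2 1.6 2.3
   vertex 0.8 2.9 2.8
   vertex 0.1 1.9 0.4
  endloop
 endfacet
 facet normal -0.546 -0.069 0.835
  outer loop
   vertex 0.2 1.6 2.3
   vertex 2.7 0.0 3.8
   vertex 0.8 2.9 2.8
  endloop
 endfacet
 facet normal 0.626 0.743 -0.236
  outer loop
   vertex 3.6 3.6 2.7
   vertex 4.0 2.5 0.3
   vertex 2.5 3.7 0.1
  endloop
 endfacet
 facet normal -0.236 0.962 0.137
  outer loop
   vertex 3.6 3.6 2.7
   vertex 2.5 3.7 0.1
   vertex 0.8 2.9 2.8
  endloop
 endfacet
 facet normal 0.957 -0.167 0.236
  outer loop
   vertex 3.6 3.6 2.7
   vertex 2.7 0.0 3.8
   vertex 4.0 2.5 0.3
  endloop
 endfacet
 facet normal -0.041 0.301 0.953
  outer loop
   vertex 3.6 3.6 2.7
   vertex 0.8 2.9 2.8
   vertex 2.7 0.0 3.8
  endloop
 endfacet
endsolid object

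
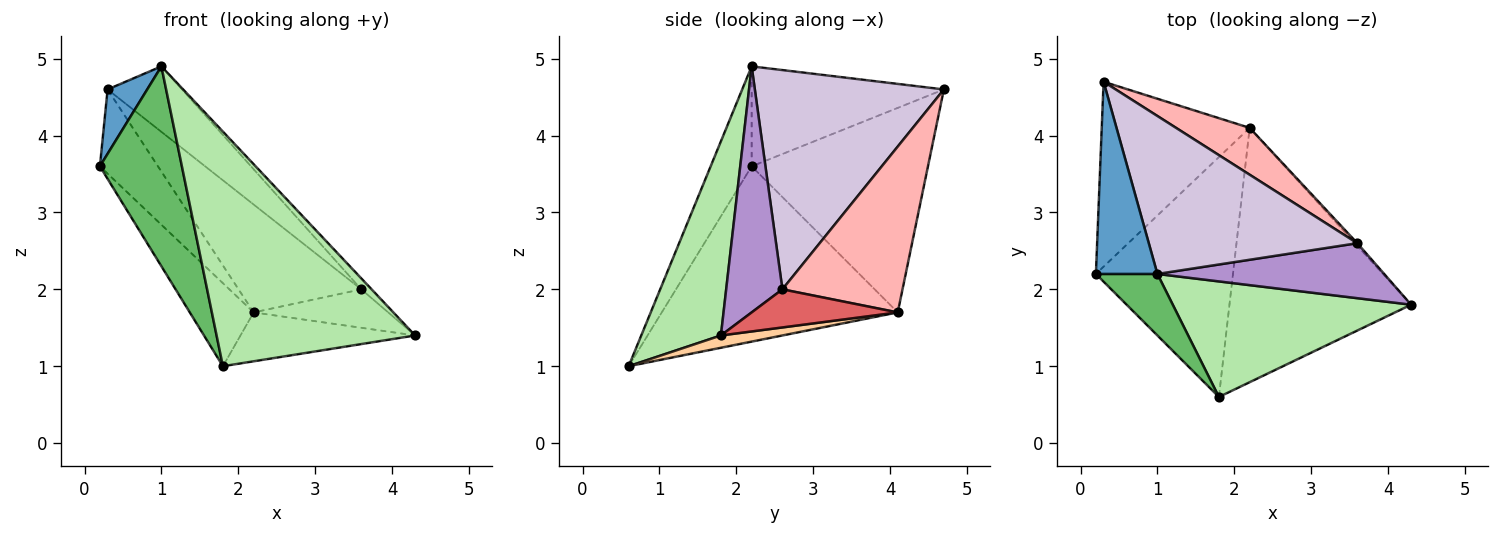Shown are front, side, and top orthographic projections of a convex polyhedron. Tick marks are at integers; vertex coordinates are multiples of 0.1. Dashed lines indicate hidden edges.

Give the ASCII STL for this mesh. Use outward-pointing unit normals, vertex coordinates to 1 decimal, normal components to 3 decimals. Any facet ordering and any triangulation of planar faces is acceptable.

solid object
 facet normal -0.839 -0.173 0.516
  outer loop
   vertex 1.0 2.2 4.9
   vertex 0.3 4.7 4.6
   vertex 0.2 2.2 3.6
  endloop
 endfacet
 facet normal -0.783 0.258 -0.566
  outer loop
   vertex 2.2 4.1 1.7
   vertex 0.2 2.2 3.6
   vertex 0.3 4.7 4.6
  endloop
 endfacet
 facet normal -0.770 0.209 -0.602
  outer loop
   vertex 1.8 0.6 1.0
   vertex 0.2 2.2 3.6
   vertex 2.2 4.1 1.7
  endloop
 endfacet
 facet normal 0.066 0.188 -0.980
  outer loop
   vertex 1.8 0.6 1.0
   vertex 2.2 4.1 1.7
   vertex 4.3 1.8 1.4
  endloop
 endfacet
 facet normal -0.431 -0.862 0.265
  outer loop
   vertex 1.8 0.6 1.0
   vertex 1.0 2.2 4.9
   vertex 0.2 2.2 3.6
  endloop
 endfacet
 facet normal 0.339 -0.844 0.416
  outer loop
   vertex 1.8 0.6 1.0
   vertex 4.3 1.8 1.4
   vertex 1.0 2.2 4.9
  endloop
 endfacet
 facet normal 0.735 0.677 -0.045
  outer loop
   vertex 3.6 2.6 2.0
   vertex 4.3 1.8 1.4
   vertex 2.2 4.1 1.7
  endloop
 endfacet
 facet normal 0.668 0.683 0.296
  outer loop
   vertex 3.6 2.6 2.0
   vertex 2.2 4.1 1.7
   vertex 0.3 4.7 4.6
  endloop
 endfacet
 facet normal 0.729 0.134 0.672
  outer loop
   vertex 3.6 2.6 2.0
   vertex 1.0 2.2 4.9
   vertex 4.3 1.8 1.4
  endloop
 endfacet
 facet normal 0.697 0.275 0.663
  outer loop
   vertex 3.6 2.6 2.0
   vertex 0.3 4.7 4.6
   vertex 1.0 2.2 4.9
  endloop
 endfacet
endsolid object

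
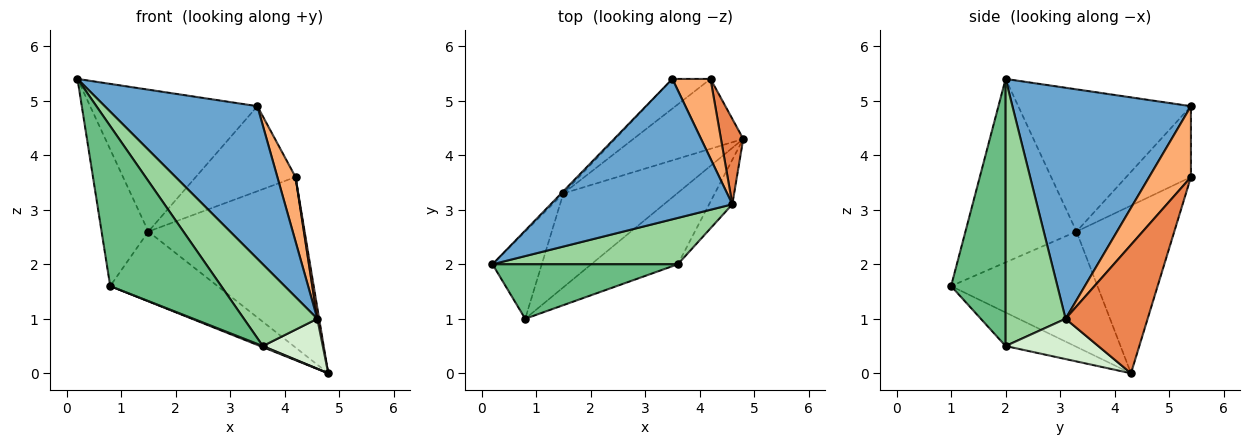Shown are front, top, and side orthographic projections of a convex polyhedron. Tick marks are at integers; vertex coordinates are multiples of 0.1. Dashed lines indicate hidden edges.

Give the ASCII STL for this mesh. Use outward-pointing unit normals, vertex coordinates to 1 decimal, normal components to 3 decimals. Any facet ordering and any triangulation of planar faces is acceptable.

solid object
 facet normal 0.652 -0.558 0.513
  outer loop
   vertex 4.6 3.1 1.0
   vertex 3.5 5.4 4.9
   vertex 0.2 2.0 5.4
  endloop
 endfacet
 facet normal -0.718 0.696 -0.011
  outer loop
   vertex 1.5 3.3 2.6
   vertex 0.2 2.0 5.4
   vertex 3.5 5.4 4.9
  endloop
 endfacet
 facet normal -0.895 0.377 -0.240
  outer loop
   vertex 1.5 3.3 2.6
   vertex 0.8 1.0 1.6
   vertex 0.2 2.0 5.4
  endloop
 endfacet
 facet normal -0.631 0.463 -0.623
  outer loop
   vertex 1.5 3.3 2.6
   vertex 4.8 4.3 0.0
   vertex 0.8 1.0 1.6
  endloop
 endfacet
 facet normal 0.985 -0.022 0.171
  outer loop
   vertex 4.2 5.4 3.6
   vertex 4.6 3.1 1.0
   vertex 4.8 4.3 0.0
  endloop
 endfacet
 facet normal 0.822 -0.358 0.443
  outer loop
   vertex 4.2 5.4 3.6
   vertex 3.5 5.4 4.9
   vertex 4.6 3.1 1.0
  endloop
 endfacet
 facet normal -0.501 0.801 -0.328
  outer loop
   vertex 4.2 5.4 3.6
   vertex 4.8 4.3 0.0
   vertex 1.5 3.3 2.6
  endloop
 endfacet
 facet normal -0.522 0.805 -0.281
  outer loop
   vertex 4.2 5.4 3.6
   vertex 1.5 3.3 2.6
   vertex 3.5 5.4 4.9
  endloop
 endfacet
 facet normal 0.421 -0.858 0.292
  outer loop
   vertex 3.6 2.0 0.5
   vertex 0.2 2.0 5.4
   vertex 0.8 1.0 1.6
  endloop
 endfacet
 facet normal 0.579 -0.709 0.402
  outer loop
   vertex 3.6 2.0 0.5
   vertex 4.6 3.1 1.0
   vertex 0.2 2.0 5.4
  endloop
 endfacet
 facet normal -0.361 -0.014 -0.932
  outer loop
   vertex 3.6 2.0 0.5
   vertex 0.8 1.0 1.6
   vertex 4.8 4.3 0.0
  endloop
 endfacet
 facet normal 0.756 -0.489 -0.436
  outer loop
   vertex 3.6 2.0 0.5
   vertex 4.8 4.3 0.0
   vertex 4.6 3.1 1.0
  endloop
 endfacet
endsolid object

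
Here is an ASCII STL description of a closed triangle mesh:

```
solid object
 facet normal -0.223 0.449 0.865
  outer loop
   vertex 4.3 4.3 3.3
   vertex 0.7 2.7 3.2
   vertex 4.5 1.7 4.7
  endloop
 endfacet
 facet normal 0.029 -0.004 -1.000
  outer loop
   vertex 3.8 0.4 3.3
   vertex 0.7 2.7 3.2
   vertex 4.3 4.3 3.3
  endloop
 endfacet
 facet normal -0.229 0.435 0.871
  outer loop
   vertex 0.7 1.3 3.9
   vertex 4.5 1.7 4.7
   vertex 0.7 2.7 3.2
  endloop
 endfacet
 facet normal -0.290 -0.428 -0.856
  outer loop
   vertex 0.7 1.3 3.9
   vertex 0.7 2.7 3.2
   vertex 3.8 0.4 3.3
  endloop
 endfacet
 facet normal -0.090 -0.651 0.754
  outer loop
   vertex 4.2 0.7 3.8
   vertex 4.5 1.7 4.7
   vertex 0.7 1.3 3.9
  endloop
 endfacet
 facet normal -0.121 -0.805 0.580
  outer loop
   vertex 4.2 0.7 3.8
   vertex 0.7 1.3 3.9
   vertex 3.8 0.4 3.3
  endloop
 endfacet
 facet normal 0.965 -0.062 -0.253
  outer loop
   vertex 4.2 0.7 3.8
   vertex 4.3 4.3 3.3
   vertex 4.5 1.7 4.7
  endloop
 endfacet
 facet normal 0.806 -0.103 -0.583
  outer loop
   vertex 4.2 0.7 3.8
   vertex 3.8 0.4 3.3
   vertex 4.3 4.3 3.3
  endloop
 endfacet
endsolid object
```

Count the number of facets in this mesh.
8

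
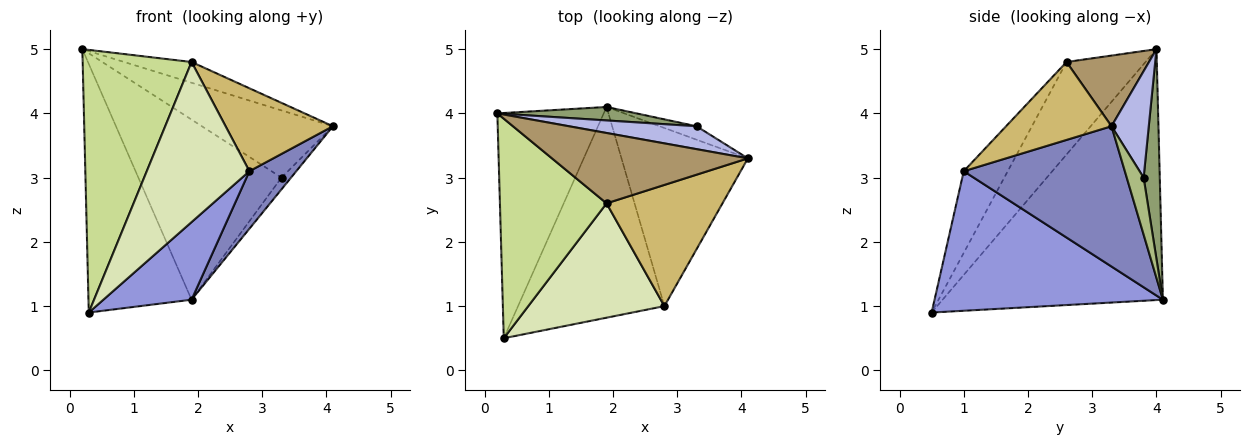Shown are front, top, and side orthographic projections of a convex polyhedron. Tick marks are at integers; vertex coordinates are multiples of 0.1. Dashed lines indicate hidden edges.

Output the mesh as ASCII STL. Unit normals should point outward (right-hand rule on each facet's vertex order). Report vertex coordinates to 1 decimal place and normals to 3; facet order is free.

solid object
 facet normal -0.846 0.396 -0.358
  outer loop
   vertex 1.9 4.1 1.1
   vertex 0.3 0.5 0.9
   vertex 0.2 4.0 5.0
  endloop
 endfacet
 facet normal 0.726 -0.211 -0.654
  outer loop
   vertex 2.8 1.0 3.1
   vertex 1.9 4.1 1.1
   vertex 4.1 3.3 3.8
  endloop
 endfacet
 facet normal 0.667 -0.258 -0.699
  outer loop
   vertex 2.8 1.0 3.1
   vertex 0.3 0.5 0.9
   vertex 1.9 4.1 1.1
  endloop
 endfacet
 facet normal 0.260 0.914 0.311
  outer loop
   vertex 3.3 3.8 3.0
   vertex 0.2 4.0 5.0
   vertex 4.1 3.3 3.8
  endloop
 endfacet
 facet normal 0.112 0.991 0.074
  outer loop
   vertex 3.3 3.8 3.0
   vertex 1.9 4.1 1.1
   vertex 0.2 4.0 5.0
  endloop
 endfacet
 facet normal 0.759 0.427 -0.492
  outer loop
   vertex 3.3 3.8 3.0
   vertex 4.1 3.3 3.8
   vertex 1.9 4.1 1.1
  endloop
 endfacet
 facet normal -0.486 -0.670 0.560
  outer loop
   vertex 1.9 2.6 4.8
   vertex 0.2 4.0 5.0
   vertex 0.3 0.5 0.9
  endloop
 endfacet
 facet normal -0.329 -0.768 0.549
  outer loop
   vertex 1.9 2.6 4.8
   vertex 0.3 0.5 0.9
   vertex 2.8 1.0 3.1
  endloop
 endfacet
 facet normal 0.327 0.267 0.906
  outer loop
   vertex 1.9 2.6 4.8
   vertex 4.1 3.3 3.8
   vertex 0.2 4.0 5.0
  endloop
 endfacet
 facet normal 0.485 -0.494 0.722
  outer loop
   vertex 1.9 2.6 4.8
   vertex 2.8 1.0 3.1
   vertex 4.1 3.3 3.8
  endloop
 endfacet
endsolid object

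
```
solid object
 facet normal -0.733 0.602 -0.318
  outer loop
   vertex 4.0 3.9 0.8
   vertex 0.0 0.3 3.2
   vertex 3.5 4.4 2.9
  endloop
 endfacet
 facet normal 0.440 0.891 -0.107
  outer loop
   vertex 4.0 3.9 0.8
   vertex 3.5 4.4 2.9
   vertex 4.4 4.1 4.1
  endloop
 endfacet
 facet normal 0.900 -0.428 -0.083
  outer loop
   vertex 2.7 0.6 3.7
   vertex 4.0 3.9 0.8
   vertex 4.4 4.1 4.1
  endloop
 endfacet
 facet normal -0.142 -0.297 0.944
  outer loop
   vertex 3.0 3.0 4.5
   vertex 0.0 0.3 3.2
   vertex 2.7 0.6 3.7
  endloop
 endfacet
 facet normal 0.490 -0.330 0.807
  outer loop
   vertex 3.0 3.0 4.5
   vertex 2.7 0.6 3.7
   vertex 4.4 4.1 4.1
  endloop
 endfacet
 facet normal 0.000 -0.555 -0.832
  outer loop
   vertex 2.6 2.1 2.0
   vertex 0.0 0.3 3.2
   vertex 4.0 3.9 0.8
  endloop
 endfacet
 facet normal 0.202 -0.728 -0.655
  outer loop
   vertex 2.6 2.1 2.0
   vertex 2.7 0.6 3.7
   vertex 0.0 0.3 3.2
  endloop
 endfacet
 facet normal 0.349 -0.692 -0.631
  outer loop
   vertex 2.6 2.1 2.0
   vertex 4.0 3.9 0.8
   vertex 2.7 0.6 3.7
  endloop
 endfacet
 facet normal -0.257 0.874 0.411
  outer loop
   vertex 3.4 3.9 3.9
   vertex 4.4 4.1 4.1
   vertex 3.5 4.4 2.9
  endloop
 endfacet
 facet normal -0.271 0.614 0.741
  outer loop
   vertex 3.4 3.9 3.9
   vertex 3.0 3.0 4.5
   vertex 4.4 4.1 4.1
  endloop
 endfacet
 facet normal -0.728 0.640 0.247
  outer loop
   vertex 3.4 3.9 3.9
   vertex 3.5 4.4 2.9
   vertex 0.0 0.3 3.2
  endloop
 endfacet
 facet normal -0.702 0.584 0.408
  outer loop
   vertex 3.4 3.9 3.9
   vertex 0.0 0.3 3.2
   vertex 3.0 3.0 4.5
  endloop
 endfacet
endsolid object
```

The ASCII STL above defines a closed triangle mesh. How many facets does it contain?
12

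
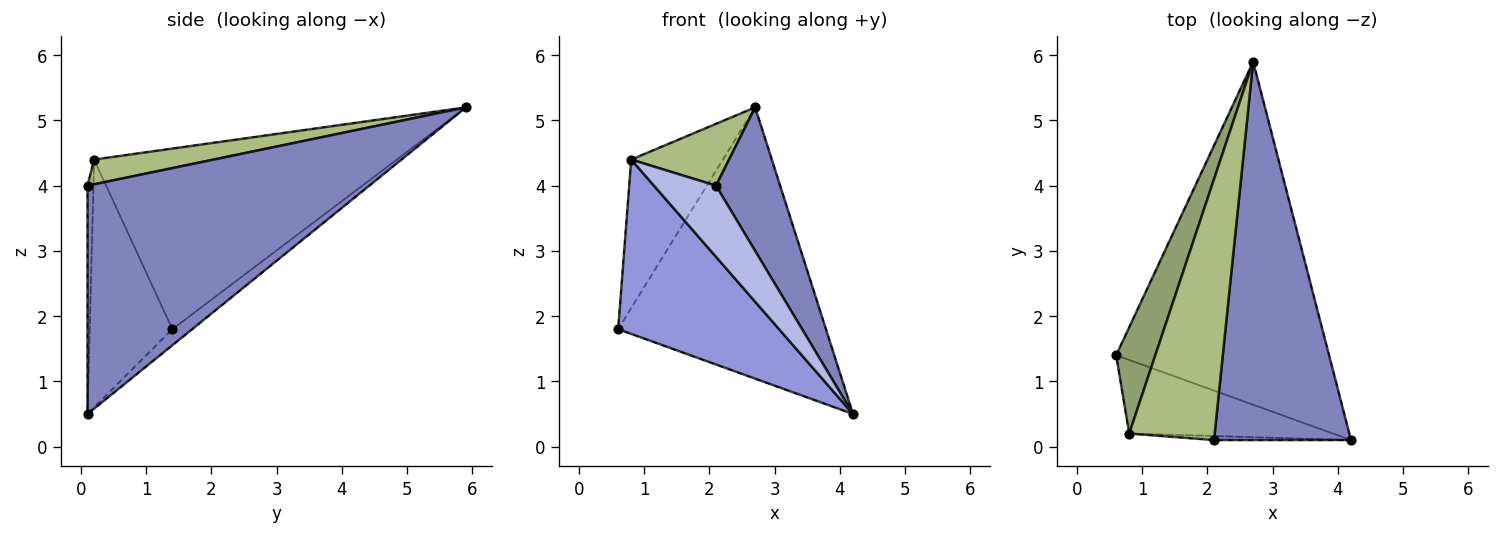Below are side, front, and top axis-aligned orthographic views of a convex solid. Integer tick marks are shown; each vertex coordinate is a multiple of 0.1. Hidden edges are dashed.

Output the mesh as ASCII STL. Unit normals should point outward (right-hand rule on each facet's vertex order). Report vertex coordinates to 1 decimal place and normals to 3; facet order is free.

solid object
 facet normal -0.059 0.619 -0.783
  outer loop
   vertex 2.7 5.9 5.2
   vertex 4.2 0.1 0.5
   vertex 0.6 1.4 1.8
  endloop
 endfacet
 facet normal 0.842 -0.192 0.505
  outer loop
   vertex 2.1 0.1 4.0
   vertex 4.2 0.1 0.5
   vertex 2.7 5.9 5.2
  endloop
 endfacet
 facet normal -0.428 -0.833 -0.351
  outer loop
   vertex 0.8 0.2 4.4
   vertex 0.6 1.4 1.8
   vertex 4.2 0.1 0.5
  endloop
 endfacet
 facet normal -0.094 -0.994 -0.056
  outer loop
   vertex 0.8 0.2 4.4
   vertex 4.2 0.1 0.5
   vertex 2.1 0.1 4.0
  endloop
 endfacet
 facet normal -0.937 0.284 0.203
  outer loop
   vertex 0.8 0.2 4.4
   vertex 2.7 5.9 5.2
   vertex 0.6 1.4 1.8
  endloop
 endfacet
 facet normal 0.271 -0.222 0.937
  outer loop
   vertex 0.8 0.2 4.4
   vertex 2.1 0.1 4.0
   vertex 2.7 5.9 5.2
  endloop
 endfacet
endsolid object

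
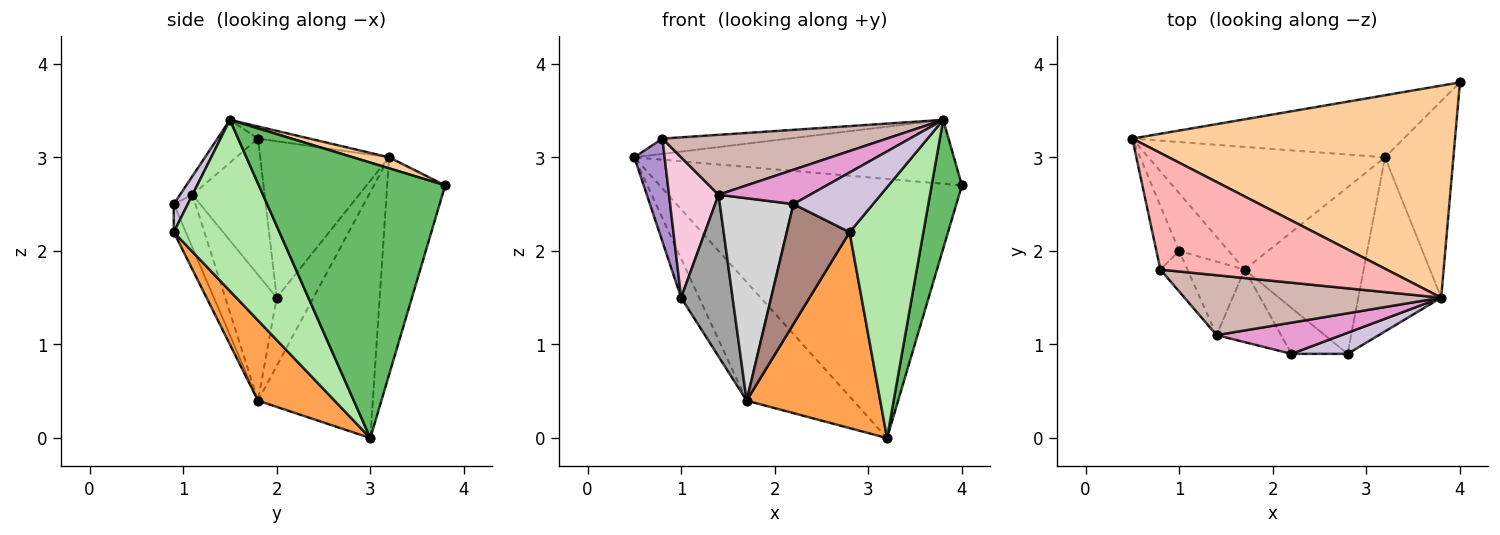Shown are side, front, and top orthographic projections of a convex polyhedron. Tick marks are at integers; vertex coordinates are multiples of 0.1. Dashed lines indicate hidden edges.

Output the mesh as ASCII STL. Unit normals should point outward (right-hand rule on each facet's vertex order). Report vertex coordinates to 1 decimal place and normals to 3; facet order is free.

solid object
 facet normal -0.184 0.956 -0.229
  outer loop
   vertex 3.2 3.0 0.0
   vertex 0.5 3.2 3.0
   vertex 4.0 3.8 2.7
  endloop
 endfacet
 facet normal -0.599 0.556 -0.576
  outer loop
   vertex 1.7 1.8 0.4
   vertex 0.5 3.2 3.0
   vertex 3.2 3.0 0.0
  endloop
 endfacet
 facet normal 0.400 -0.698 -0.594
  outer loop
   vertex 1.7 1.8 0.4
   vertex 3.2 3.0 0.0
   vertex 2.8 0.9 2.2
  endloop
 endfacet
 facet normal 0.033 0.288 0.957
  outer loop
   vertex 3.8 1.5 3.4
   vertex 4.0 3.8 2.7
   vertex 0.5 3.2 3.0
  endloop
 endfacet
 facet normal 0.959 -0.156 -0.238
  outer loop
   vertex 3.8 1.5 3.4
   vertex 3.2 3.0 0.0
   vertex 4.0 3.8 2.7
  endloop
 endfacet
 facet normal 0.762 -0.532 -0.369
  outer loop
   vertex 3.8 1.5 3.4
   vertex 2.8 0.9 2.2
   vertex 3.2 3.0 0.0
  endloop
 endfacet
 facet normal -0.752 0.369 -0.546
  outer loop
   vertex 1.0 2.0 1.5
   vertex 0.5 3.2 3.0
   vertex 1.7 1.8 0.4
  endloop
 endfacet
 facet normal -0.053 0.130 0.990
  outer loop
   vertex 0.8 1.8 3.2
   vertex 3.8 1.5 3.4
   vertex 0.5 3.2 3.0
  endloop
 endfacet
 facet normal -0.964 -0.227 -0.140
  outer loop
   vertex 0.8 1.8 3.2
   vertex 0.5 3.2 3.0
   vertex 1.0 2.0 1.5
  endloop
 endfacet
 facet normal 0.164 -0.930 0.328
  outer loop
   vertex 2.2 0.9 2.5
   vertex 2.8 0.9 2.2
   vertex 3.8 1.5 3.4
  endloop
 endfacet
 facet normal -0.176 -0.919 -0.352
  outer loop
   vertex 2.2 0.9 2.5
   vertex 1.7 1.8 0.4
   vertex 2.8 0.9 2.2
  endloop
 endfacet
 facet normal -0.117 -0.702 0.702
  outer loop
   vertex 1.4 1.1 2.6
   vertex 3.8 1.5 3.4
   vertex 0.8 1.8 3.2
  endloop
 endfacet
 facet normal -0.100 -0.736 0.669
  outer loop
   vertex 1.4 1.1 2.6
   vertex 2.2 0.9 2.5
   vertex 3.8 1.5 3.4
  endloop
 endfacet
 facet normal -0.813 -0.559 -0.161
  outer loop
   vertex 1.4 1.1 2.6
   vertex 0.8 1.8 3.2
   vertex 1.0 2.0 1.5
  endloop
 endfacet
 facet normal -0.673 -0.673 -0.306
  outer loop
   vertex 1.4 1.1 2.6
   vertex 1.0 2.0 1.5
   vertex 1.7 1.8 0.4
  endloop
 endfacet
 facet normal -0.267 -0.907 -0.325
  outer loop
   vertex 1.4 1.1 2.6
   vertex 1.7 1.8 0.4
   vertex 2.2 0.9 2.5
  endloop
 endfacet
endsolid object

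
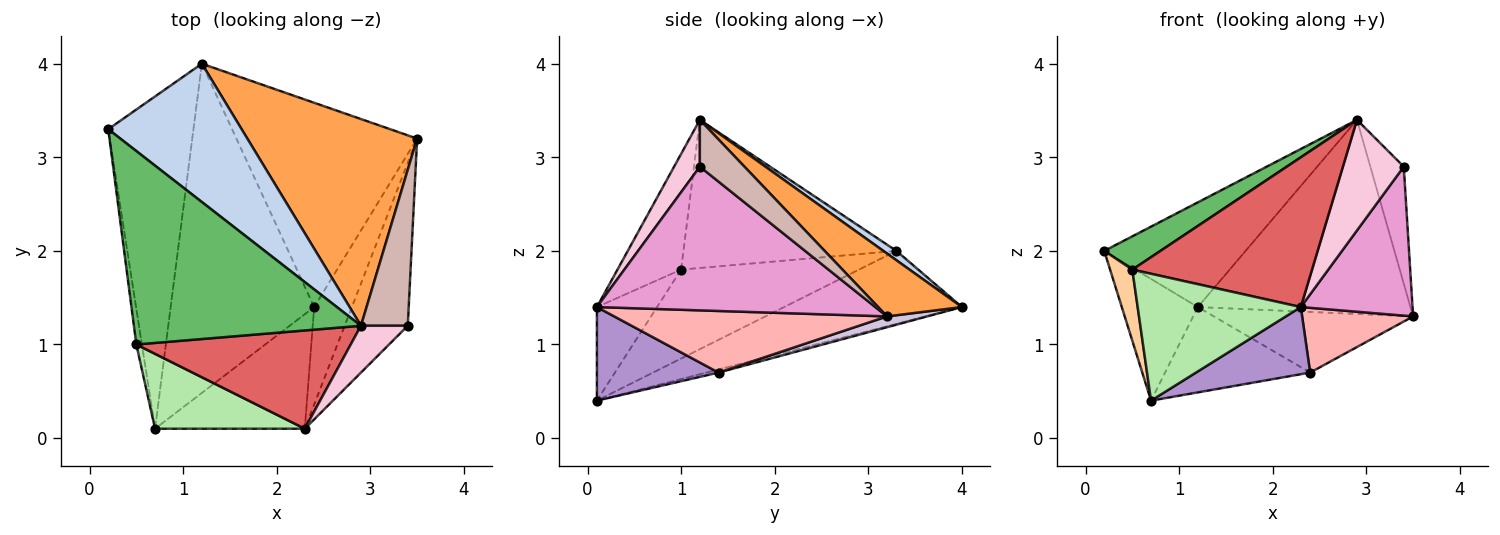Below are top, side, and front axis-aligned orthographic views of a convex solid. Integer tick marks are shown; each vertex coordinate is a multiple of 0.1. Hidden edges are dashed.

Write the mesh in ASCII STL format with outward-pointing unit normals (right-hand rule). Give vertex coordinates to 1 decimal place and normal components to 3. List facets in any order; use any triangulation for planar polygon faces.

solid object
 facet normal -0.627 0.268 -0.732
  outer loop
   vertex 1.2 4.0 1.4
   vertex 0.7 0.1 0.4
   vertex 0.2 3.3 2.0
  endloop
 endfacet
 facet normal 0.056 0.603 0.796
  outer loop
   vertex 1.2 4.0 1.4
   vertex 0.2 3.3 2.0
   vertex 2.9 1.2 3.4
  endloop
 endfacet
 facet normal 0.260 0.661 0.704
  outer loop
   vertex 1.2 4.0 1.4
   vertex 2.9 1.2 3.4
   vertex 3.5 3.2 1.3
  endloop
 endfacet
 facet normal -0.990 -0.124 -0.062
  outer loop
   vertex 0.5 1.0 1.8
   vertex 0.2 3.3 2.0
   vertex 0.7 0.1 0.4
  endloop
 endfacet
 facet normal -0.541 -0.143 0.829
  outer loop
   vertex 0.5 1.0 1.8
   vertex 2.9 1.2 3.4
   vertex 0.2 3.3 2.0
  endloop
 endfacet
 facet normal -0.303 -0.821 0.484
  outer loop
   vertex 0.5 1.0 1.8
   vertex 0.7 0.1 0.4
   vertex 2.3 0.1 1.4
  endloop
 endfacet
 facet normal -0.284 -0.802 0.526
  outer loop
   vertex 0.5 1.0 1.8
   vertex 2.3 0.1 1.4
   vertex 2.9 1.2 3.4
  endloop
 endfacet
 facet normal 0.806 -0.328 -0.494
  outer loop
   vertex 2.4 1.4 0.7
   vertex 3.5 3.2 1.3
   vertex 2.3 0.1 1.4
  endloop
 endfacet
 facet normal 0.475 -0.445 -0.759
  outer loop
   vertex 2.4 1.4 0.7
   vertex 2.3 0.1 1.4
   vertex 0.7 0.1 0.4
  endloop
 endfacet
 facet normal 0.057 0.284 -0.957
  outer loop
   vertex 2.4 1.4 0.7
   vertex 1.2 4.0 1.4
   vertex 3.5 3.2 1.3
  endloop
 endfacet
 facet normal -0.021 0.251 -0.968
  outer loop
   vertex 2.4 1.4 0.7
   vertex 0.7 0.1 0.4
   vertex 1.2 4.0 1.4
  endloop
 endfacet
 facet normal 0.625 0.469 0.625
  outer loop
   vertex 3.4 1.2 2.9
   vertex 3.5 3.2 1.3
   vertex 2.9 1.2 3.4
  endloop
 endfacet
 facet normal 0.859 -0.345 -0.377
  outer loop
   vertex 3.4 1.2 2.9
   vertex 2.3 0.1 1.4
   vertex 3.5 3.2 1.3
  endloop
 endfacet
 facet normal 0.363 -0.858 0.363
  outer loop
   vertex 3.4 1.2 2.9
   vertex 2.9 1.2 3.4
   vertex 2.3 0.1 1.4
  endloop
 endfacet
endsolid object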